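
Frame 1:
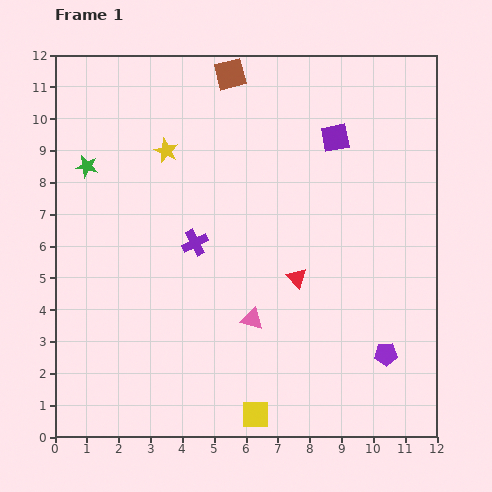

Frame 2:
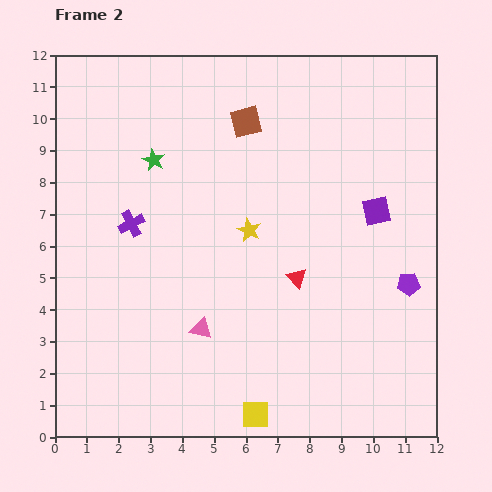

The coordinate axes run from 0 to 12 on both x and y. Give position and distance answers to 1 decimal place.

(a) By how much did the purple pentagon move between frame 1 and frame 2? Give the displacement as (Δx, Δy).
(0.7, 2.2)

The purple pentagon was at (10.4, 2.6) in frame 1 and (11.1, 4.8) in frame 2.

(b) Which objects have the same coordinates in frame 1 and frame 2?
the red triangle, the yellow square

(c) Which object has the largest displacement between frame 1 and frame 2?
the yellow star

(moved 3.6; next 2.6)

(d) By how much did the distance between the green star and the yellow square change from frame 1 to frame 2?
-0.8

Distance in frame 1: 9.4. Distance in frame 2: 8.6.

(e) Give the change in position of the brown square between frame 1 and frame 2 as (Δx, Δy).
(0.5, -1.5)

The brown square was at (5.5, 11.4) in frame 1 and (6.0, 9.9) in frame 2.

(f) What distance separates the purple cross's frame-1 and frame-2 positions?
2.1

The purple cross moved from (4.4, 6.1) to (2.4, 6.7), a distance of √(2.0² + 0.6²) ≈ 2.1.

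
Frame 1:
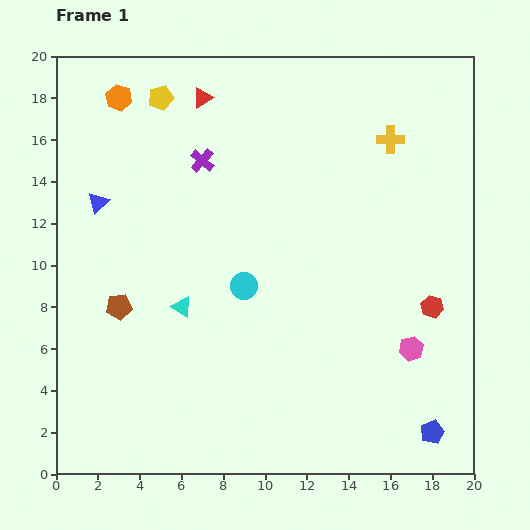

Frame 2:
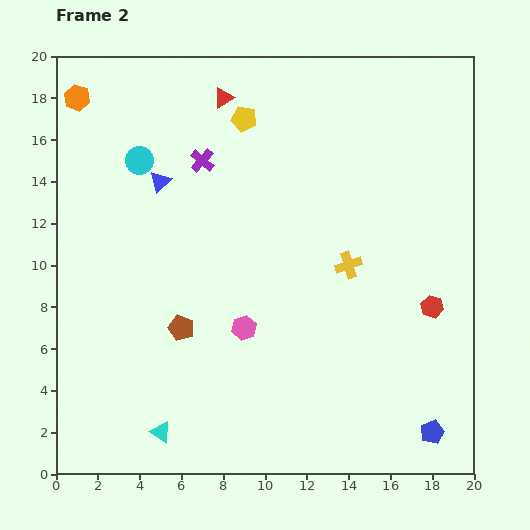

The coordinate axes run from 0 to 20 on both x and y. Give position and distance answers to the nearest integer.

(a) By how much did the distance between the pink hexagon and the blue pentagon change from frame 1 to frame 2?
+6

Distance in frame 1: 4. Distance in frame 2: 10.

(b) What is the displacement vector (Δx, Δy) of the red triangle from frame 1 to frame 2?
(1, 0)

The red triangle was at (7, 18) in frame 1 and (8, 18) in frame 2.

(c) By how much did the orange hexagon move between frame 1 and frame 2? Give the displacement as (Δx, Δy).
(-2, 0)

The orange hexagon was at (3, 18) in frame 1 and (1, 18) in frame 2.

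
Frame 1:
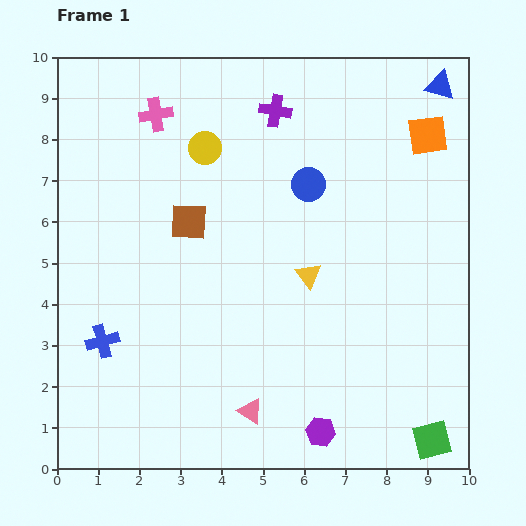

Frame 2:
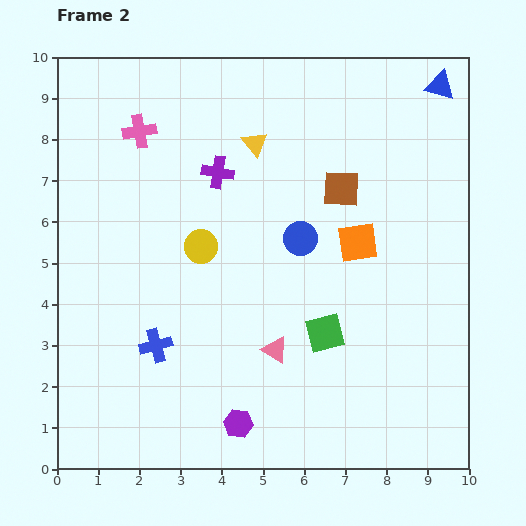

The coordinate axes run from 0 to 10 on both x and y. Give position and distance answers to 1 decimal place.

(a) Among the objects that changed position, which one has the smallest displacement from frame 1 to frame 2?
the pink cross

(moved 0.6)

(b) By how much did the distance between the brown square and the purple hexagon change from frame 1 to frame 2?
+0.2

Distance in frame 1: 6.0. Distance in frame 2: 6.2.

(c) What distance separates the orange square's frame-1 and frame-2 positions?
3.1

The orange square moved from (9.0, 8.1) to (7.3, 5.5), a distance of √(1.7² + 2.6²) ≈ 3.1.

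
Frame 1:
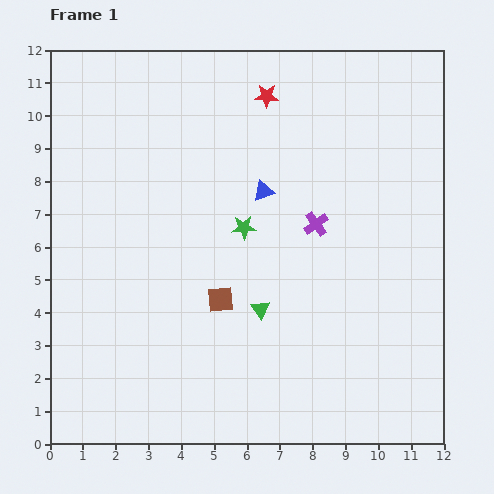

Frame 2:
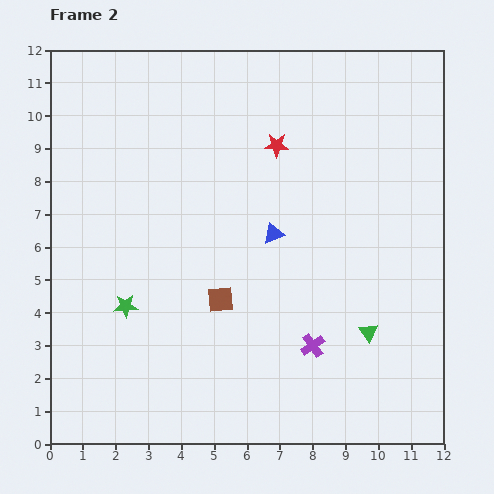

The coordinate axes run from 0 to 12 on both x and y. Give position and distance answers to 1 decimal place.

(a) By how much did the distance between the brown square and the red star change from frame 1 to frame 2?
-1.4

Distance in frame 1: 6.4. Distance in frame 2: 5.0.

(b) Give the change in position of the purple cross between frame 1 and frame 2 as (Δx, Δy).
(-0.1, -3.7)

The purple cross was at (8.1, 6.7) in frame 1 and (8.0, 3.0) in frame 2.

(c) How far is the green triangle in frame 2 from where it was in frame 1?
3.4

The green triangle moved from (6.4, 4.1) to (9.7, 3.4), a distance of √(3.3² + 0.7²) ≈ 3.4.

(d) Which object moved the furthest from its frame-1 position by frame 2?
the green star

(moved 4.3; next 3.7)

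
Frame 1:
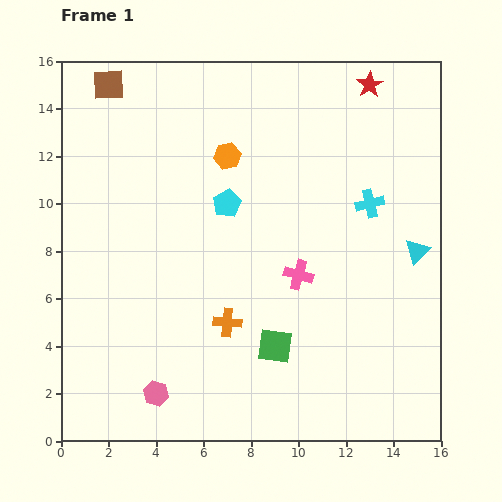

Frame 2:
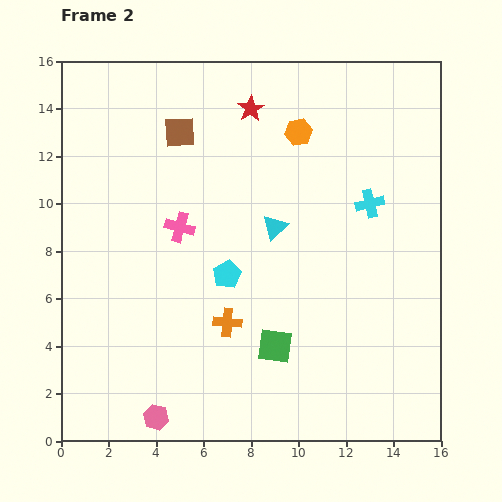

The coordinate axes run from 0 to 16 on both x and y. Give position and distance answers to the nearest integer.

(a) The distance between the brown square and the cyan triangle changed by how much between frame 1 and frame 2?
-9

Distance in frame 1: 15. Distance in frame 2: 6.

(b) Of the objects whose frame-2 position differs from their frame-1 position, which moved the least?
the pink hexagon

(moved 1)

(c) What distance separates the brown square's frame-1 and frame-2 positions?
4

The brown square moved from (2, 15) to (5, 13), a distance of √(3² + 2²) ≈ 4.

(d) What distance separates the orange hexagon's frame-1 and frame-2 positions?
3

The orange hexagon moved from (7, 12) to (10, 13), a distance of √(3² + 1²) ≈ 3.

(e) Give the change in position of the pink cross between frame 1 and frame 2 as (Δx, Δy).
(-5, 2)

The pink cross was at (10, 7) in frame 1 and (5, 9) in frame 2.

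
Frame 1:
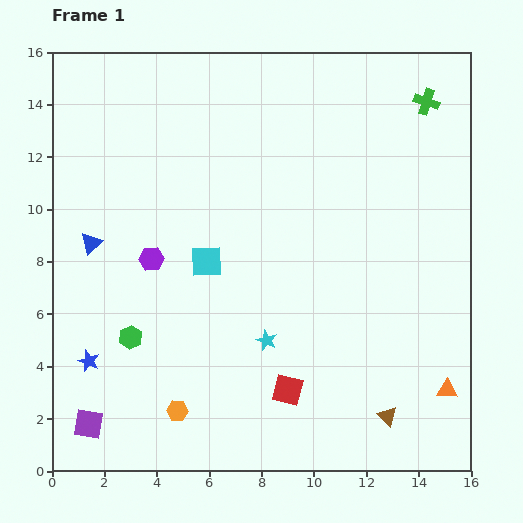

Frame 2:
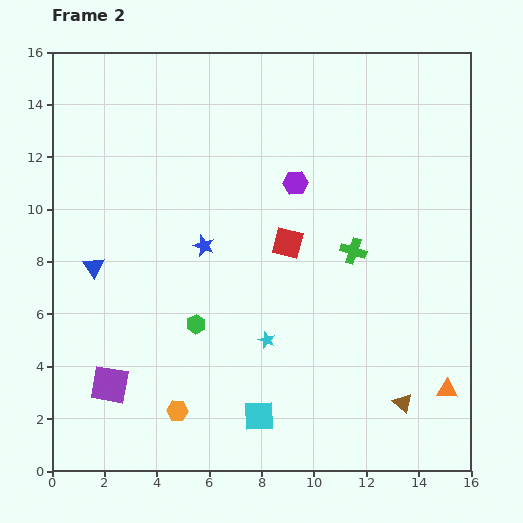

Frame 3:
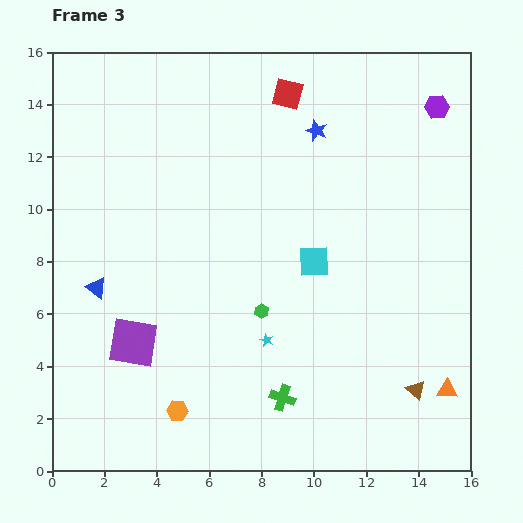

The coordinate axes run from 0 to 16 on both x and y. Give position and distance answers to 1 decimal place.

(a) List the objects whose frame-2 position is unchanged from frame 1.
the orange hexagon, the orange triangle, the cyan star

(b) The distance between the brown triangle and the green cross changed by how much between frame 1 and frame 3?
-7.0

Distance in frame 1: 12.1. Distance in frame 3: 5.1.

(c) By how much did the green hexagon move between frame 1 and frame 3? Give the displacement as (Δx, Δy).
(5.0, 1.0)

The green hexagon was at (3.0, 5.1) in frame 1 and (8.0, 6.1) in frame 3.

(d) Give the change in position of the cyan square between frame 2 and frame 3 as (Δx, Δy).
(2.1, 5.9)

The cyan square was at (7.9, 2.1) in frame 2 and (10.0, 8.0) in frame 3.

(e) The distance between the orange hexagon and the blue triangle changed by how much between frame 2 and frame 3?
-0.8

Distance in frame 2: 6.4. Distance in frame 3: 5.6.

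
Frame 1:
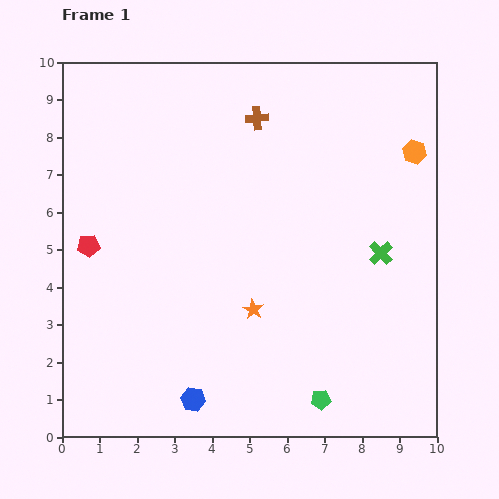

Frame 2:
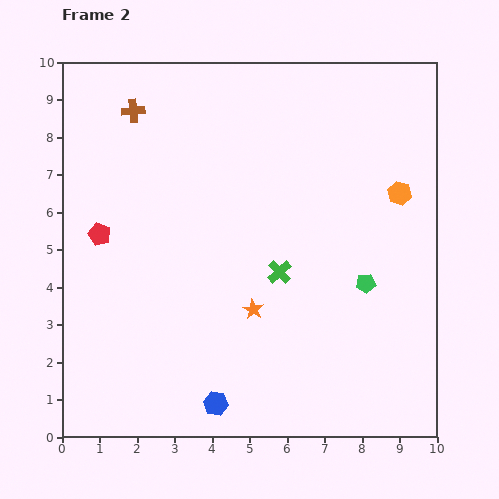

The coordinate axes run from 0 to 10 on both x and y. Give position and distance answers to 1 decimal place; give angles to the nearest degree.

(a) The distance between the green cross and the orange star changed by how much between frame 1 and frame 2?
-2.5

Distance in frame 1: 3.7. Distance in frame 2: 1.2.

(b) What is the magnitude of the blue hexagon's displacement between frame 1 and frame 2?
0.6

The blue hexagon moved from (3.5, 1.0) to (4.1, 0.9), a distance of √(0.6² + 0.1²) ≈ 0.6.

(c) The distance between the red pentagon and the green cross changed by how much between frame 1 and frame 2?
-2.9

Distance in frame 1: 7.8. Distance in frame 2: 4.9.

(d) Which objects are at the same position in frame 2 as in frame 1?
the orange star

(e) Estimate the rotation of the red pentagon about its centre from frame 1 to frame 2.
28° clockwise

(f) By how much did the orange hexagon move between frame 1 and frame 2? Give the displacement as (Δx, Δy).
(-0.4, -1.1)

The orange hexagon was at (9.4, 7.6) in frame 1 and (9.0, 6.5) in frame 2.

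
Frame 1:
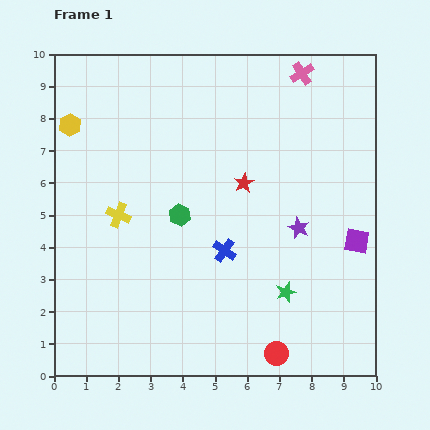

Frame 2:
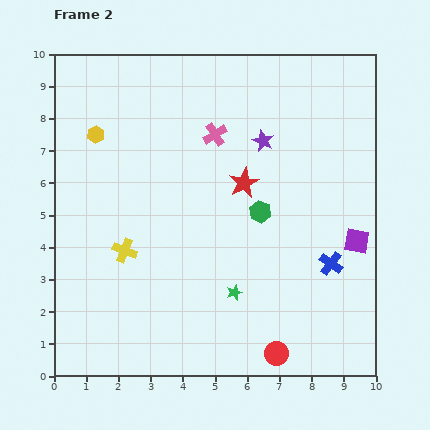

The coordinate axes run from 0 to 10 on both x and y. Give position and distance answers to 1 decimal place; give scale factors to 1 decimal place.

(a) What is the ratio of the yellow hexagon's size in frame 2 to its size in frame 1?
0.8×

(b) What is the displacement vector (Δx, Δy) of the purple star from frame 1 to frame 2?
(-1.1, 2.7)

The purple star was at (7.6, 4.6) in frame 1 and (6.5, 7.3) in frame 2.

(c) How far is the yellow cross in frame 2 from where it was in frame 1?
1.1

The yellow cross moved from (2.0, 5.0) to (2.2, 3.9), a distance of √(0.2² + 1.1²) ≈ 1.1.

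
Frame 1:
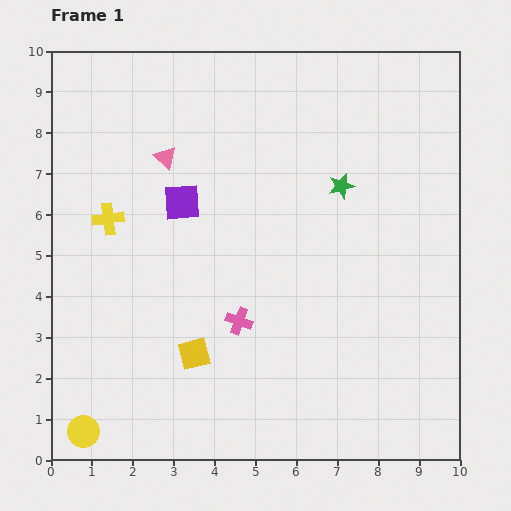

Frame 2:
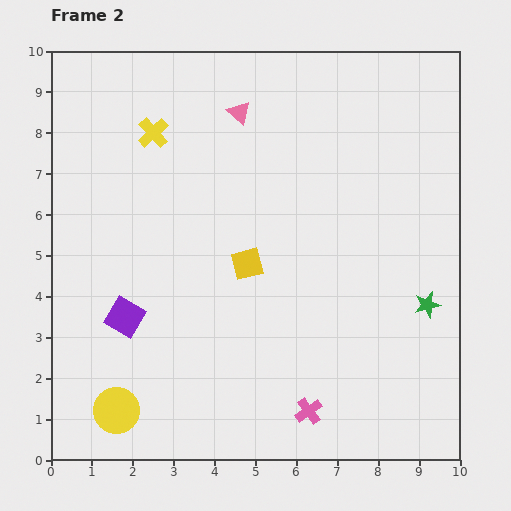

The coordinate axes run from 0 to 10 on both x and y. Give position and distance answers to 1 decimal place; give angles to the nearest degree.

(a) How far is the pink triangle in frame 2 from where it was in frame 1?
2.1

The pink triangle moved from (2.8, 7.4) to (4.6, 8.5), a distance of √(1.8² + 1.1²) ≈ 2.1.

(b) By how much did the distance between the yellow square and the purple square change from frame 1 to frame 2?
-0.4

Distance in frame 1: 3.7. Distance in frame 2: 3.3.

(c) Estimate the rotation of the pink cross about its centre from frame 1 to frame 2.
34° clockwise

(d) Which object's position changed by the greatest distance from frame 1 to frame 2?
the green star

(moved 3.6; next 3.1)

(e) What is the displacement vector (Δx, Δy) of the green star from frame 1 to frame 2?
(2.1, -2.9)

The green star was at (7.1, 6.7) in frame 1 and (9.2, 3.8) in frame 2.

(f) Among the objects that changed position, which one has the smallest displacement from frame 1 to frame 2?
the yellow circle

(moved 0.9)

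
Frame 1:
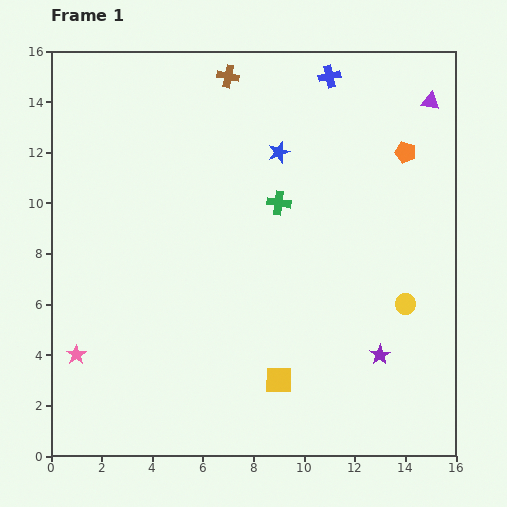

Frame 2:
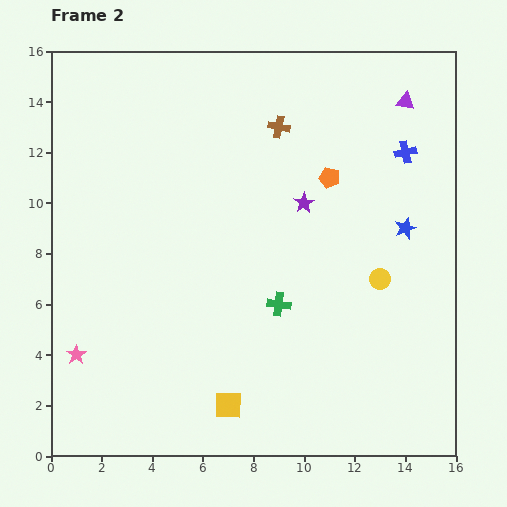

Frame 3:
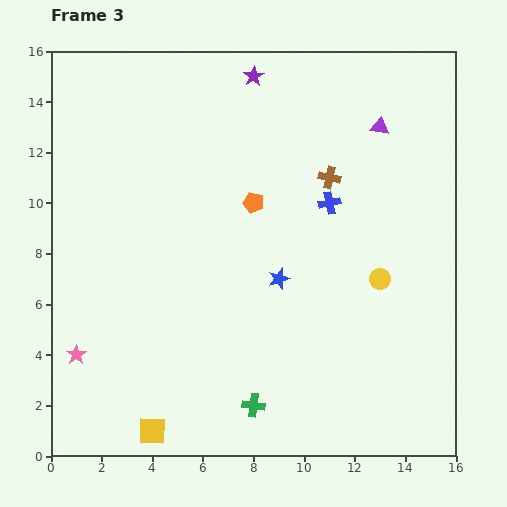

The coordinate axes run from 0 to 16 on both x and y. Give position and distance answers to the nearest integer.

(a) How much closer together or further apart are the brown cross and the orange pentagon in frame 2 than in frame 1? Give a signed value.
-5

Distance in frame 1: 8. Distance in frame 2: 3.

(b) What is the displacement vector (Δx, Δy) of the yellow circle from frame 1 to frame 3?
(-1, 1)

The yellow circle was at (14, 6) in frame 1 and (13, 7) in frame 3.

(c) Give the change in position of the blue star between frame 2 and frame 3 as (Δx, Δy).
(-5, -2)

The blue star was at (14, 9) in frame 2 and (9, 7) in frame 3.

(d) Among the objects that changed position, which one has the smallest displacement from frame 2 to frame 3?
the purple triangle

(moved 1)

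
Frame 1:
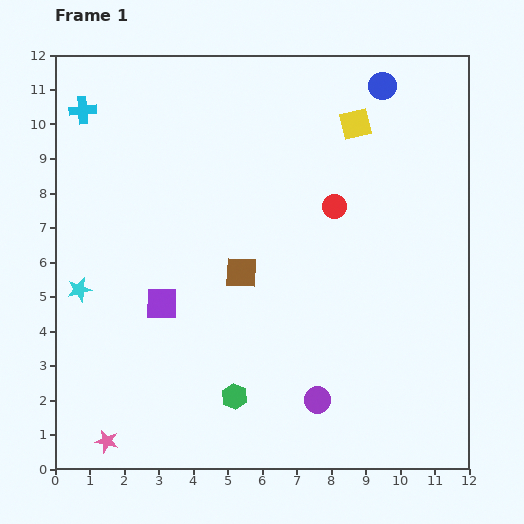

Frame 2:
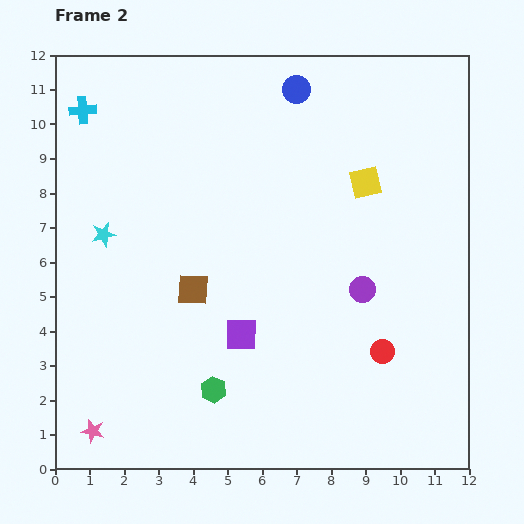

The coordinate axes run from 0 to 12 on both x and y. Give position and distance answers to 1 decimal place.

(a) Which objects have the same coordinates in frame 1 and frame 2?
the cyan cross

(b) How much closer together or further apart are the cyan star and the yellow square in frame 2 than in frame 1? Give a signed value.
-1.6

Distance in frame 1: 9.3. Distance in frame 2: 7.7.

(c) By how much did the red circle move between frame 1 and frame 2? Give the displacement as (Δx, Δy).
(1.4, -4.2)

The red circle was at (8.1, 7.6) in frame 1 and (9.5, 3.4) in frame 2.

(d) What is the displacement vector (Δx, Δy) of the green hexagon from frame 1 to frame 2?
(-0.6, 0.2)

The green hexagon was at (5.2, 2.1) in frame 1 and (4.6, 2.3) in frame 2.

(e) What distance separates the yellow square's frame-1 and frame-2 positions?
1.7

The yellow square moved from (8.7, 10.0) to (9.0, 8.3), a distance of √(0.3² + 1.7²) ≈ 1.7.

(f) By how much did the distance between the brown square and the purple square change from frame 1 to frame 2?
-0.6

Distance in frame 1: 2.5. Distance in frame 2: 1.9.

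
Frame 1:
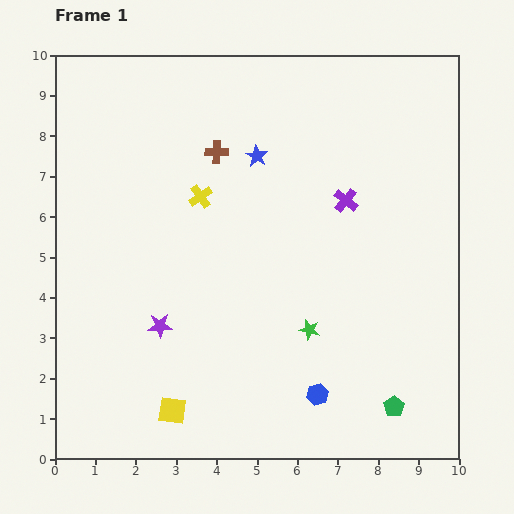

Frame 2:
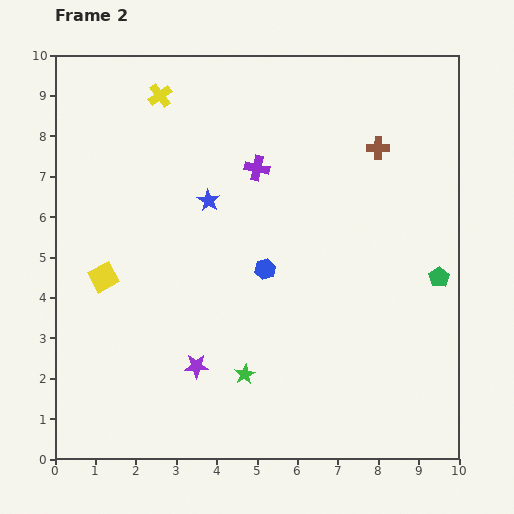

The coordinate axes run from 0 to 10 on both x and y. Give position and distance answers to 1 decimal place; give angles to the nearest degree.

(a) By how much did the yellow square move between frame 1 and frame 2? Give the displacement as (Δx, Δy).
(-1.7, 3.3)

The yellow square was at (2.9, 1.2) in frame 1 and (1.2, 4.5) in frame 2.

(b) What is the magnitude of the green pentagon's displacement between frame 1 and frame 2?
3.4

The green pentagon moved from (8.4, 1.3) to (9.5, 4.5), a distance of √(1.1² + 3.2²) ≈ 3.4.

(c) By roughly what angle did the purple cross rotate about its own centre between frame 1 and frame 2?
28° counter-clockwise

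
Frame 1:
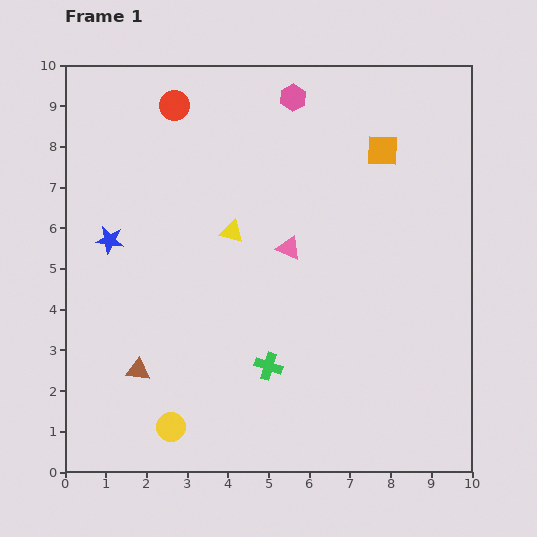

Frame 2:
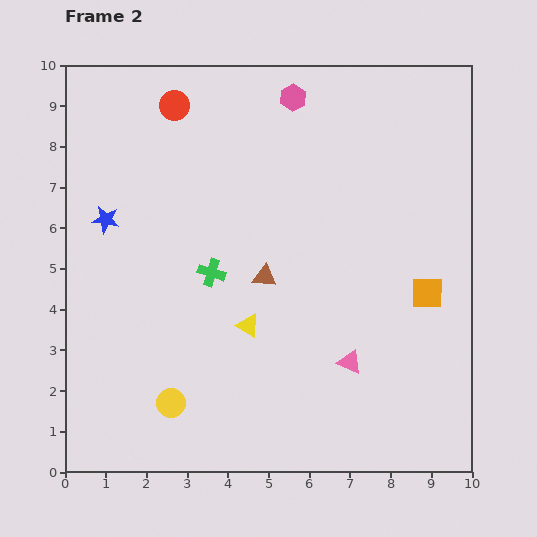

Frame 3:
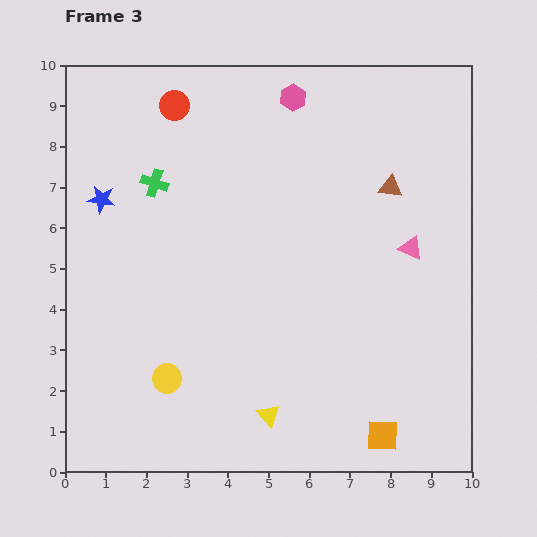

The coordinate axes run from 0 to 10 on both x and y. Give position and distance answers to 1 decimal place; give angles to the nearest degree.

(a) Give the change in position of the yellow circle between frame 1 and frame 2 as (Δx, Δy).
(0.0, 0.6)

The yellow circle was at (2.6, 1.1) in frame 1 and (2.6, 1.7) in frame 2.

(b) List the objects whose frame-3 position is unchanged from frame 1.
the pink hexagon, the red circle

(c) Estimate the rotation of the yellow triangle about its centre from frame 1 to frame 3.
34° clockwise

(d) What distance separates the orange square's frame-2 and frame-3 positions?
3.7

The orange square moved from (8.9, 4.4) to (7.8, 0.9), a distance of √(1.1² + 3.5²) ≈ 3.7.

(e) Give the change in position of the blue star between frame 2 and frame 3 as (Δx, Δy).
(-0.1, 0.5)

The blue star was at (1.0, 6.2) in frame 2 and (0.9, 6.7) in frame 3.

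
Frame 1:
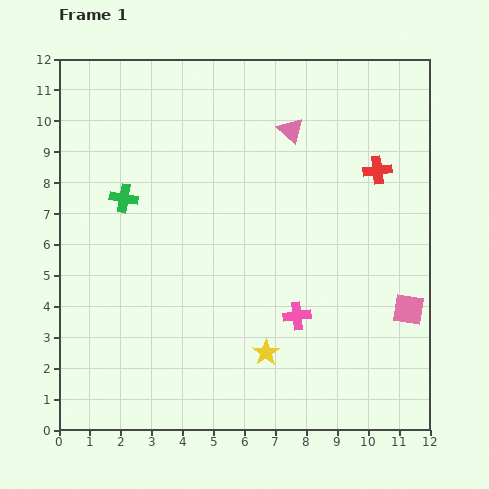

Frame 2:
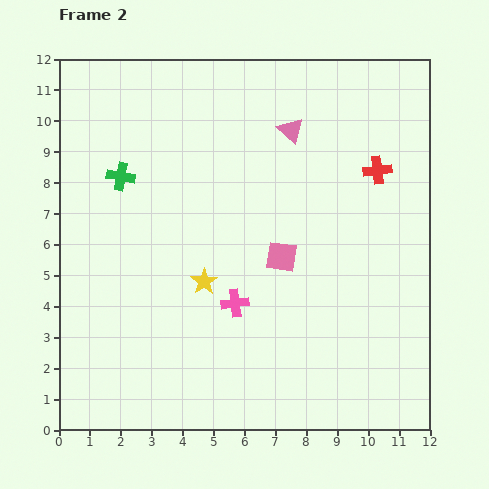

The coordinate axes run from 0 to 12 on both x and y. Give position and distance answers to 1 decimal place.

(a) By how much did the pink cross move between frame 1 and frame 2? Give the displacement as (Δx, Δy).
(-2.0, 0.4)

The pink cross was at (7.7, 3.7) in frame 1 and (5.7, 4.1) in frame 2.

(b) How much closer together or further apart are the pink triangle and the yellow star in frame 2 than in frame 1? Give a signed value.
-1.6

Distance in frame 1: 7.2. Distance in frame 2: 5.6.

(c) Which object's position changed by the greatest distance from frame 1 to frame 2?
the pink square

(moved 4.4; next 3.0)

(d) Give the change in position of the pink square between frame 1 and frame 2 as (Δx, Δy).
(-4.1, 1.7)

The pink square was at (11.3, 3.9) in frame 1 and (7.2, 5.6) in frame 2.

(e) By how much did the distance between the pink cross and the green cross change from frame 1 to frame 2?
-1.3

Distance in frame 1: 6.8. Distance in frame 2: 5.5.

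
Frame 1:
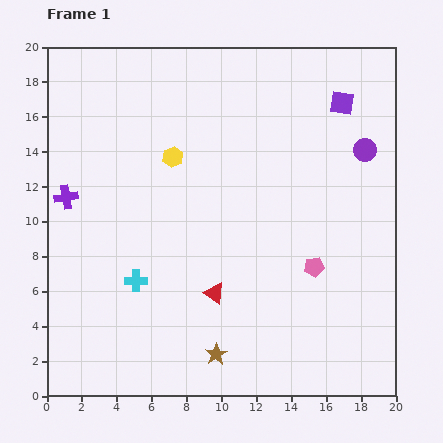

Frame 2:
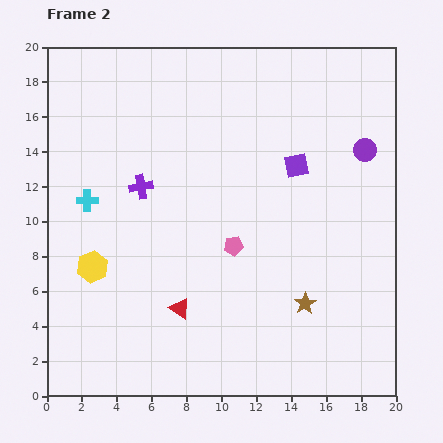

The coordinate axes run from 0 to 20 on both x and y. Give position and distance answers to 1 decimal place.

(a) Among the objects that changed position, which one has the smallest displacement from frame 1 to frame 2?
the red triangle

(moved 2.2)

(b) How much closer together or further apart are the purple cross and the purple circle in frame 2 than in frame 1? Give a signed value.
-4.3

Distance in frame 1: 17.3. Distance in frame 2: 13.0.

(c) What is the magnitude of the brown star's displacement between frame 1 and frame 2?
5.9

The brown star moved from (9.7, 2.4) to (14.8, 5.3), a distance of √(5.1² + 2.9²) ≈ 5.9.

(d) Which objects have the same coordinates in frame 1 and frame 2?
the purple circle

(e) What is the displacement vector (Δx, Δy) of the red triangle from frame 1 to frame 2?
(-2.0, -0.9)

The red triangle was at (9.6, 5.9) in frame 1 and (7.6, 5.0) in frame 2.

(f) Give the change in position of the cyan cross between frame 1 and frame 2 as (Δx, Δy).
(-2.8, 4.6)

The cyan cross was at (5.1, 6.6) in frame 1 and (2.3, 11.2) in frame 2.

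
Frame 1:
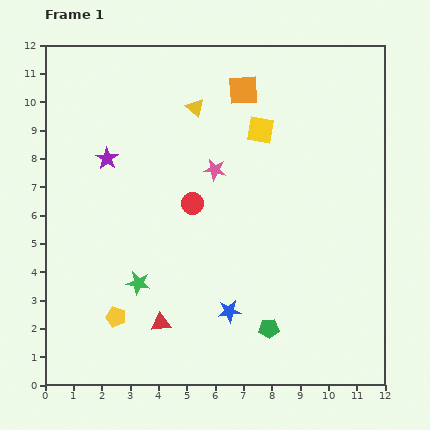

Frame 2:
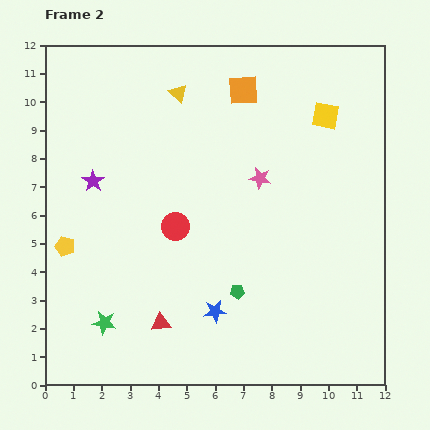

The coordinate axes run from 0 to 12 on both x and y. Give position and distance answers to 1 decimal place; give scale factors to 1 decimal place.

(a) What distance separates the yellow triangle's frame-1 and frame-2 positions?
0.8

The yellow triangle moved from (5.3, 9.8) to (4.7, 10.3), a distance of √(0.6² + 0.5²) ≈ 0.8.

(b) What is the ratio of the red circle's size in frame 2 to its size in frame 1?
1.3×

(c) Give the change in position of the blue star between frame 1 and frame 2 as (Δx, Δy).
(-0.5, 0.0)

The blue star was at (6.5, 2.6) in frame 1 and (6.0, 2.6) in frame 2.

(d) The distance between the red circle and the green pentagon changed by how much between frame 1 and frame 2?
-2.0

Distance in frame 1: 5.2. Distance in frame 2: 3.2.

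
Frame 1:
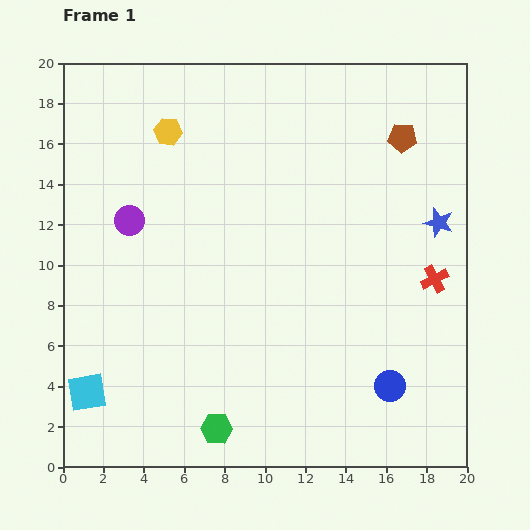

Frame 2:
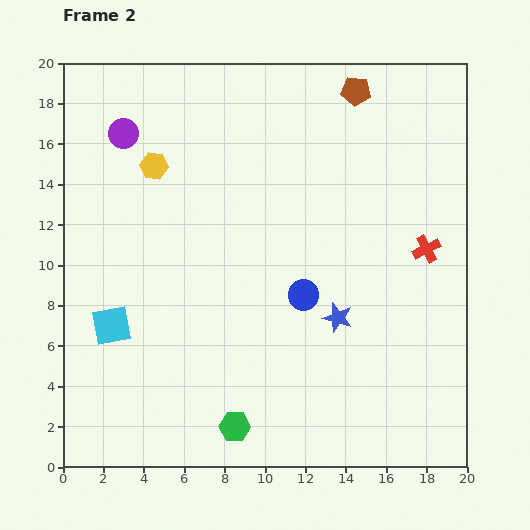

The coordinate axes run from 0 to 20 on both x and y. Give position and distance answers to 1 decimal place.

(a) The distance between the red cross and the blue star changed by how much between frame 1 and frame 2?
+2.8

Distance in frame 1: 2.8. Distance in frame 2: 5.6.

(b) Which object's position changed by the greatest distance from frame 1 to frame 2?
the blue star

(moved 6.9; next 6.2)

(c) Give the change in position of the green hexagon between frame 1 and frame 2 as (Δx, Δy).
(0.9, 0.1)

The green hexagon was at (7.6, 1.9) in frame 1 and (8.5, 2.0) in frame 2.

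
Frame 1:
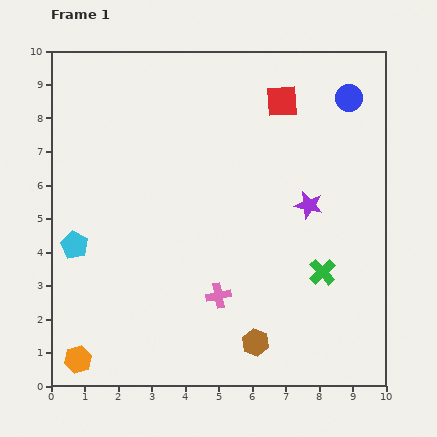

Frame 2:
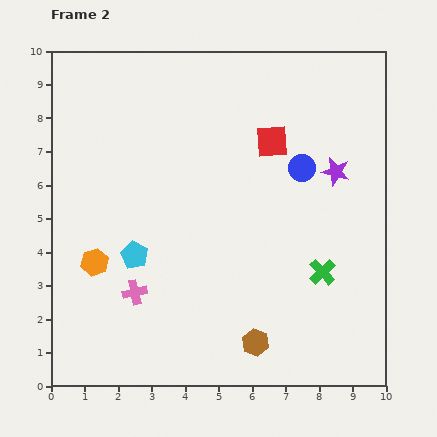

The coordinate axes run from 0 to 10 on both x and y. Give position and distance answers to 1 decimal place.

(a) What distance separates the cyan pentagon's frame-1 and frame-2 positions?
1.8

The cyan pentagon moved from (0.7, 4.2) to (2.5, 3.9), a distance of √(1.8² + 0.3²) ≈ 1.8.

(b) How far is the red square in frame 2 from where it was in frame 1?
1.2

The red square moved from (6.9, 8.5) to (6.6, 7.3), a distance of √(0.3² + 1.2²) ≈ 1.2.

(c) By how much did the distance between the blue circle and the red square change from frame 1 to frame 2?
-0.8

Distance in frame 1: 2.0. Distance in frame 2: 1.2.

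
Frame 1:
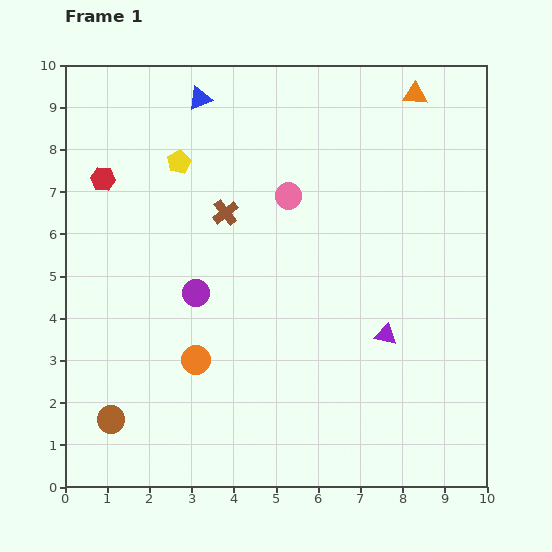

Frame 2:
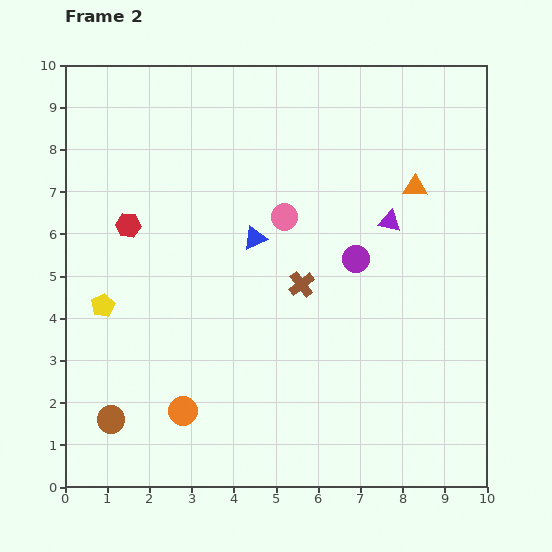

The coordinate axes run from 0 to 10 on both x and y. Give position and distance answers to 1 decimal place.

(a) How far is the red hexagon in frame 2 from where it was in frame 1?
1.3

The red hexagon moved from (0.9, 7.3) to (1.5, 6.2), a distance of √(0.6² + 1.1²) ≈ 1.3.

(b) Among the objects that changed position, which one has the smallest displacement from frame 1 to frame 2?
the pink circle

(moved 0.5)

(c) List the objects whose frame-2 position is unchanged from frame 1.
the brown circle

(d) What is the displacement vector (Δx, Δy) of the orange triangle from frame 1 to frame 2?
(0.0, -2.2)

The orange triangle was at (8.3, 9.3) in frame 1 and (8.3, 7.1) in frame 2.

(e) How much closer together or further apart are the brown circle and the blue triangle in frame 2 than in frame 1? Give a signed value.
-2.4

Distance in frame 1: 7.9. Distance in frame 2: 5.5.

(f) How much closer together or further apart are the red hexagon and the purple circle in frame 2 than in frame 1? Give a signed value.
+2.0

Distance in frame 1: 3.5. Distance in frame 2: 5.5.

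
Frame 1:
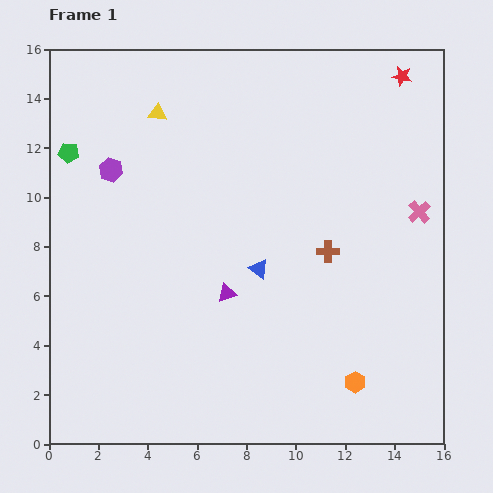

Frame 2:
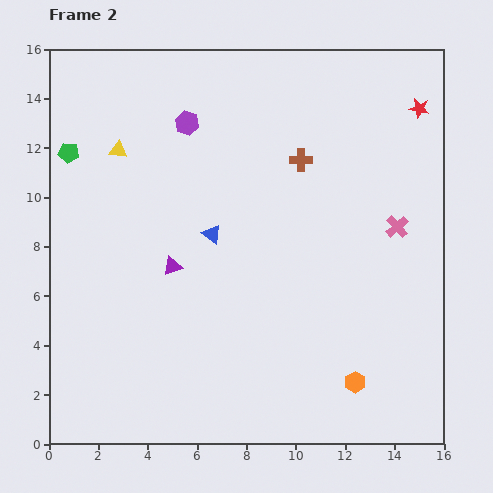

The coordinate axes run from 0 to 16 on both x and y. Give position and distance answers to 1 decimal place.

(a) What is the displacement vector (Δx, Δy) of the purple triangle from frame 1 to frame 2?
(-2.2, 1.1)

The purple triangle was at (7.2, 6.1) in frame 1 and (5.0, 7.2) in frame 2.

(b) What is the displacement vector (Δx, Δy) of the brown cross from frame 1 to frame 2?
(-1.1, 3.7)

The brown cross was at (11.3, 7.8) in frame 1 and (10.2, 11.5) in frame 2.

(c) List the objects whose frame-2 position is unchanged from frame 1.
the green pentagon, the orange hexagon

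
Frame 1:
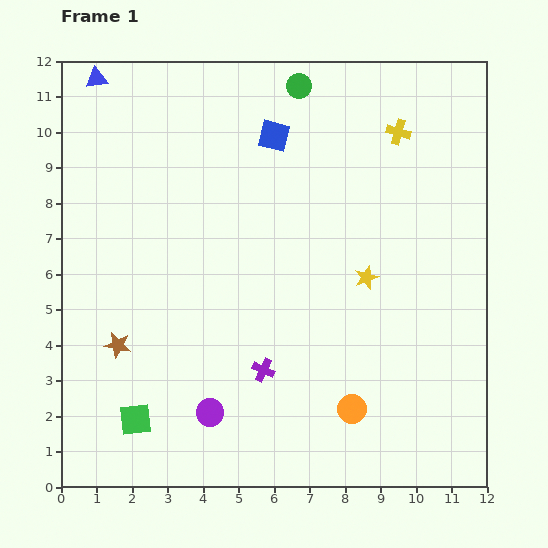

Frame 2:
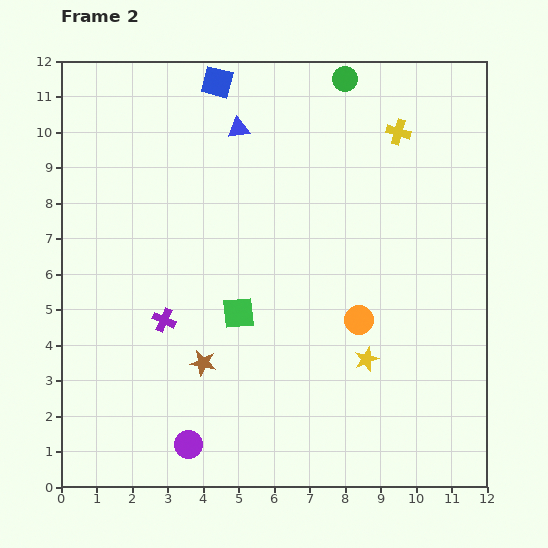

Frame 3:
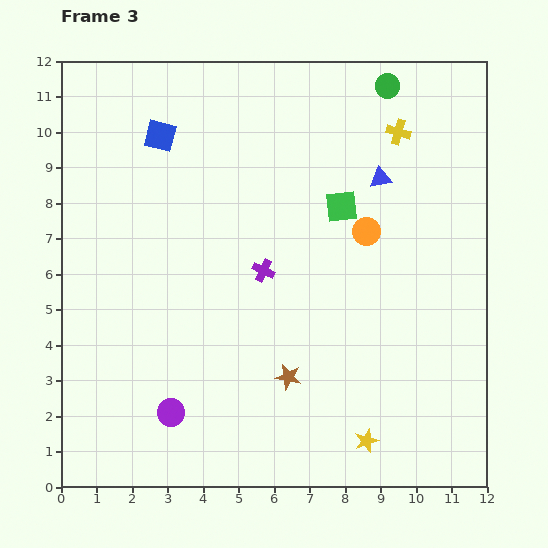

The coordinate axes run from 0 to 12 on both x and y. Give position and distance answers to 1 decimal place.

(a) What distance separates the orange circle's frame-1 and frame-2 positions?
2.5

The orange circle moved from (8.2, 2.2) to (8.4, 4.7), a distance of √(0.2² + 2.5²) ≈ 2.5.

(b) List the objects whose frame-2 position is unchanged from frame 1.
the yellow cross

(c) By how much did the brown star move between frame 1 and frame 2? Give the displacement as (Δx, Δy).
(2.4, -0.5)

The brown star was at (1.6, 4.0) in frame 1 and (4.0, 3.5) in frame 2.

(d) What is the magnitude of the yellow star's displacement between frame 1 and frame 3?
4.6

The yellow star moved from (8.6, 5.9) to (8.6, 1.3), a distance of √(0.0² + 4.6²) ≈ 4.6.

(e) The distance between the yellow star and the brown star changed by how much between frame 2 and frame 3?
-1.8

Distance in frame 2: 4.6. Distance in frame 3: 2.8.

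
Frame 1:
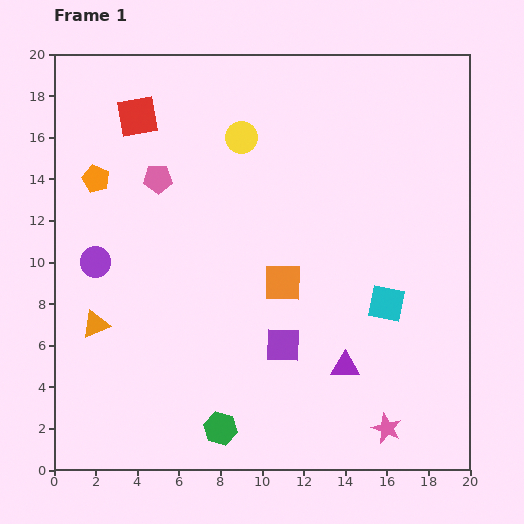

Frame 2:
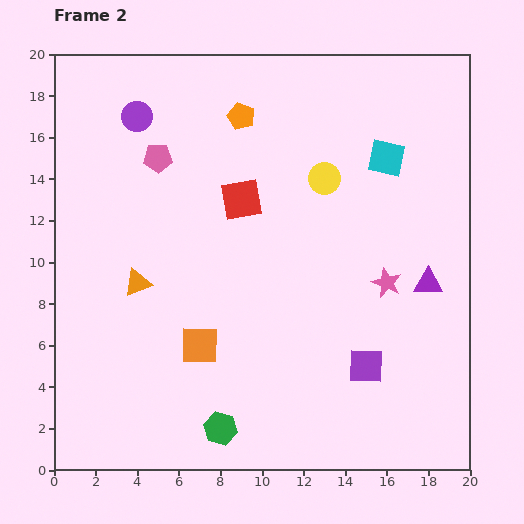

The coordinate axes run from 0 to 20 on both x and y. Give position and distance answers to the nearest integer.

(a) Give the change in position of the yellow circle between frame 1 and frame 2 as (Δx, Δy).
(4, -2)

The yellow circle was at (9, 16) in frame 1 and (13, 14) in frame 2.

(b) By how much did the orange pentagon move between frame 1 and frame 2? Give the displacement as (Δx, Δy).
(7, 3)

The orange pentagon was at (2, 14) in frame 1 and (9, 17) in frame 2.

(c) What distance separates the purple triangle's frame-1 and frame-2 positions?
6

The purple triangle moved from (14, 5) to (18, 9), a distance of √(4² + 4²) ≈ 6.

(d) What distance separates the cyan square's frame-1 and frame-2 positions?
7

The cyan square moved from (16, 8) to (16, 15), a distance of √(0² + 7²) ≈ 7.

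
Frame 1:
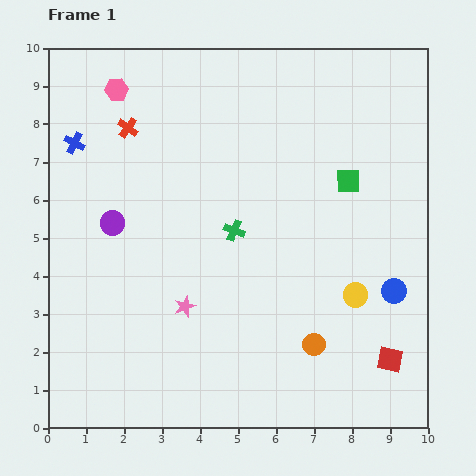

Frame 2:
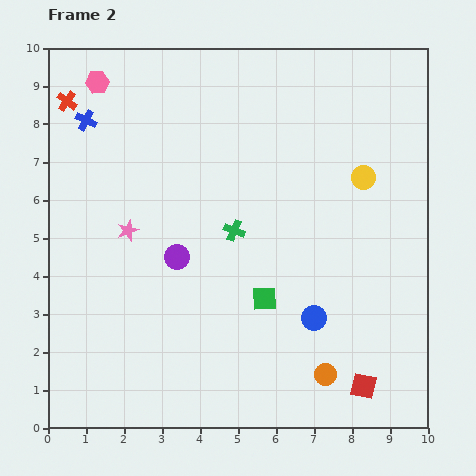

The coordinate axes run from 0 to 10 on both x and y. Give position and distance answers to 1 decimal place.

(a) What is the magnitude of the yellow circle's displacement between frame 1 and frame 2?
3.1

The yellow circle moved from (8.1, 3.5) to (8.3, 6.6), a distance of √(0.2² + 3.1²) ≈ 3.1.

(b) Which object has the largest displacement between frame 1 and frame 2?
the green square

(moved 3.8; next 3.1)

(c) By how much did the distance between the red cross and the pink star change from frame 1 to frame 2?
-1.1

Distance in frame 1: 4.9. Distance in frame 2: 3.8.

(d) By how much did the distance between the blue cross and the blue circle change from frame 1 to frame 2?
-1.4

Distance in frame 1: 9.3. Distance in frame 2: 7.9.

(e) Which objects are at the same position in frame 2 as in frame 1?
the green cross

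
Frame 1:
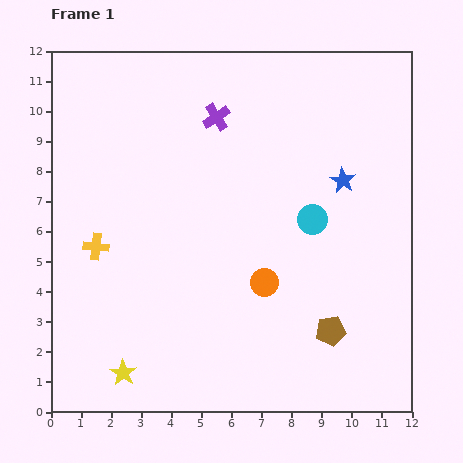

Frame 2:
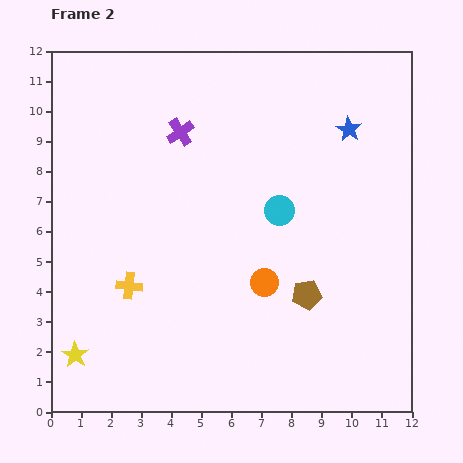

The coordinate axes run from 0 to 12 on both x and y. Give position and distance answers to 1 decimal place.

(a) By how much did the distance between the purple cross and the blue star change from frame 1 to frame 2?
+0.9

Distance in frame 1: 4.7. Distance in frame 2: 5.6.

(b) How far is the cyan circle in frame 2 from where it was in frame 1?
1.1

The cyan circle moved from (8.7, 6.4) to (7.6, 6.7), a distance of √(1.1² + 0.3²) ≈ 1.1.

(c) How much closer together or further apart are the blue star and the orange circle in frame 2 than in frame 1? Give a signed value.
+1.5

Distance in frame 1: 4.3. Distance in frame 2: 5.8.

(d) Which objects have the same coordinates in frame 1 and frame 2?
the orange circle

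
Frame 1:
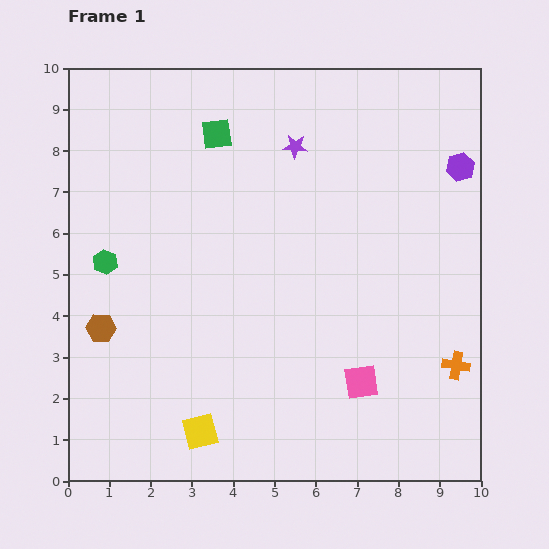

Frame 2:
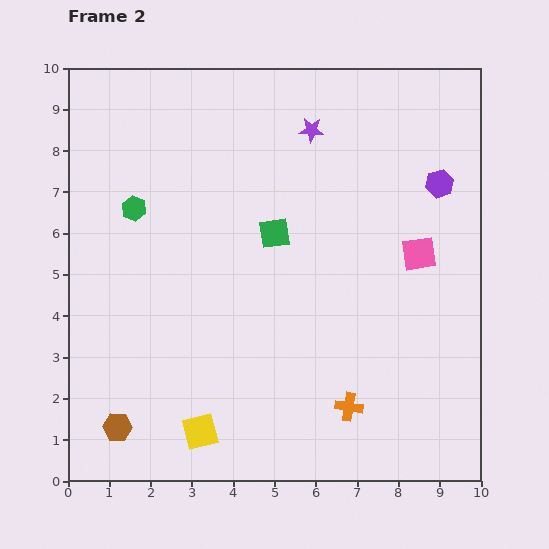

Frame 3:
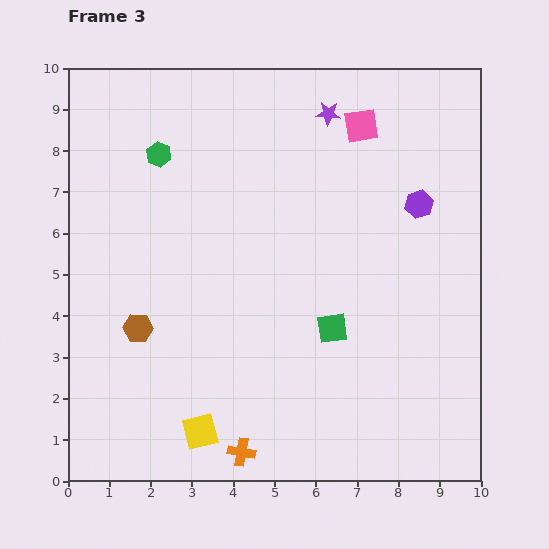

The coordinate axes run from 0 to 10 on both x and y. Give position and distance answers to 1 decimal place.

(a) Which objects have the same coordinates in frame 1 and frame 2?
the yellow square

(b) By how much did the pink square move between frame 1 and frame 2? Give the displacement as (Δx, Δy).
(1.4, 3.1)

The pink square was at (7.1, 2.4) in frame 1 and (8.5, 5.5) in frame 2.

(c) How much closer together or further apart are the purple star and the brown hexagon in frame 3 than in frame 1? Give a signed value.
+0.5

Distance in frame 1: 6.4. Distance in frame 3: 6.9.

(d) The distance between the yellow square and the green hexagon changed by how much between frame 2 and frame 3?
+1.2

Distance in frame 2: 5.6. Distance in frame 3: 6.8.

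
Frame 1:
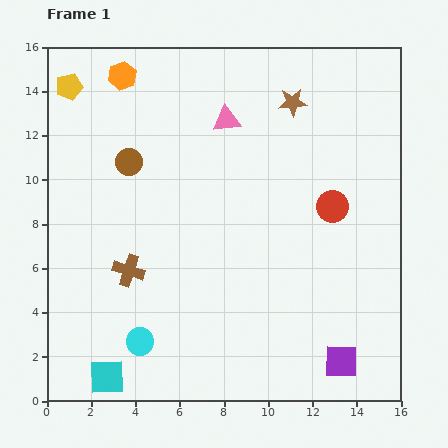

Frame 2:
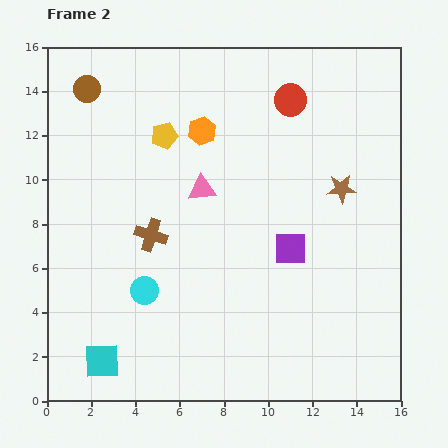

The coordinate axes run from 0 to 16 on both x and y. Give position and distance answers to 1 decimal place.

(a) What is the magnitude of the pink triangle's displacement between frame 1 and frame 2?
3.3

The pink triangle moved from (8.1, 12.7) to (7.0, 9.6), a distance of √(1.1² + 3.1²) ≈ 3.3.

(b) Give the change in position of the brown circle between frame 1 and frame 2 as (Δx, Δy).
(-1.9, 3.3)

The brown circle was at (3.7, 10.8) in frame 1 and (1.8, 14.1) in frame 2.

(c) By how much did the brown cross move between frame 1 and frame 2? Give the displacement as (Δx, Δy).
(1.0, 1.6)

The brown cross was at (3.7, 5.9) in frame 1 and (4.7, 7.5) in frame 2.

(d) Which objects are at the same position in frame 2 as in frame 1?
none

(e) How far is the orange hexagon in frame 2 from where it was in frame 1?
4.4

The orange hexagon moved from (3.4, 14.7) to (7.0, 12.2), a distance of √(3.6² + 2.5²) ≈ 4.4.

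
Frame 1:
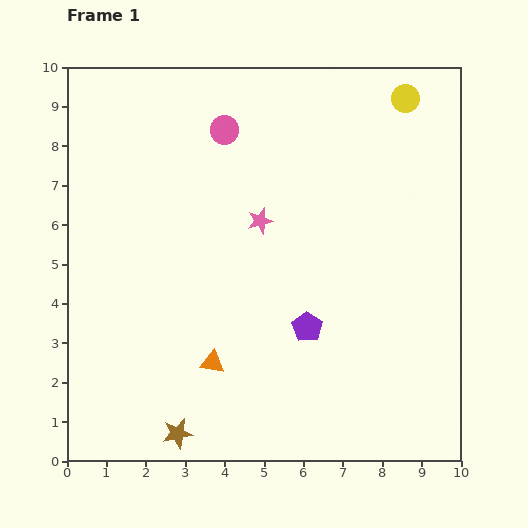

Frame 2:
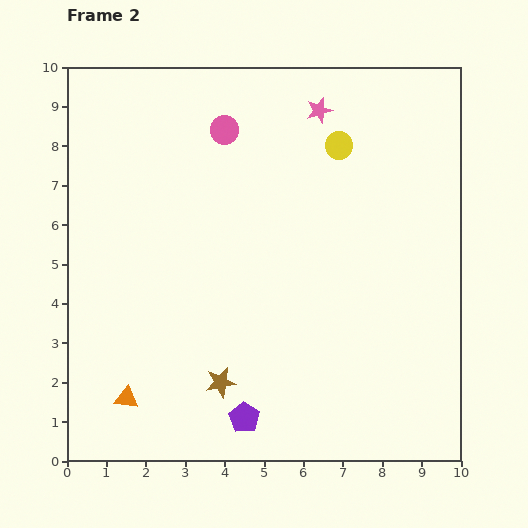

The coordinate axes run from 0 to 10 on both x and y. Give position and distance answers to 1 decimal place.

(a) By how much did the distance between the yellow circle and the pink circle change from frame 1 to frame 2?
-1.8

Distance in frame 1: 4.7. Distance in frame 2: 2.9.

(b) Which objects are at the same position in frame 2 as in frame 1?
the pink circle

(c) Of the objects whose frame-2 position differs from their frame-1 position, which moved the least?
the brown star

(moved 1.7)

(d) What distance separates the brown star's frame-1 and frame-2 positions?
1.7

The brown star moved from (2.8, 0.7) to (3.9, 2.0), a distance of √(1.1² + 1.3²) ≈ 1.7.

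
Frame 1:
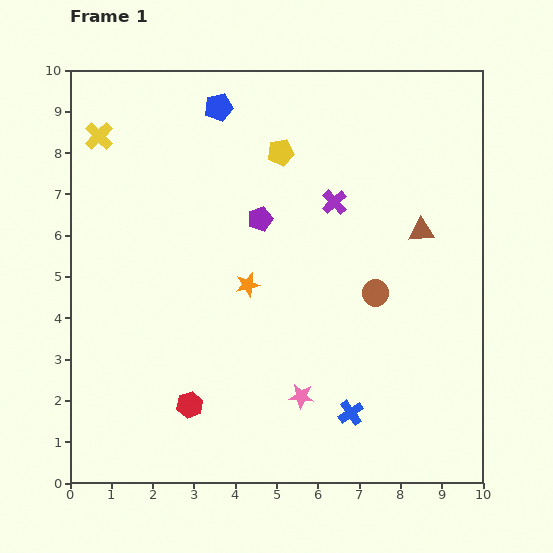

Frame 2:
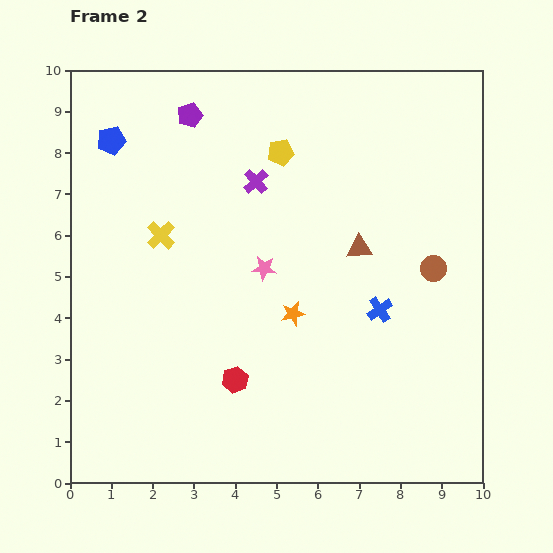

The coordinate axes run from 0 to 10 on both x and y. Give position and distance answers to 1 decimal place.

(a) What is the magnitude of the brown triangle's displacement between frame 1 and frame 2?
1.6

The brown triangle moved from (8.5, 6.1) to (7.0, 5.7), a distance of √(1.5² + 0.4²) ≈ 1.6.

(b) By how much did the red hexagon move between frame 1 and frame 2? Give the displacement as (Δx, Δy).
(1.1, 0.6)

The red hexagon was at (2.9, 1.9) in frame 1 and (4.0, 2.5) in frame 2.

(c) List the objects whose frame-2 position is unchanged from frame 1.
the yellow pentagon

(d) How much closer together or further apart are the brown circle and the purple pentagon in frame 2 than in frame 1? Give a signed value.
+3.7

Distance in frame 1: 3.3. Distance in frame 2: 7.0.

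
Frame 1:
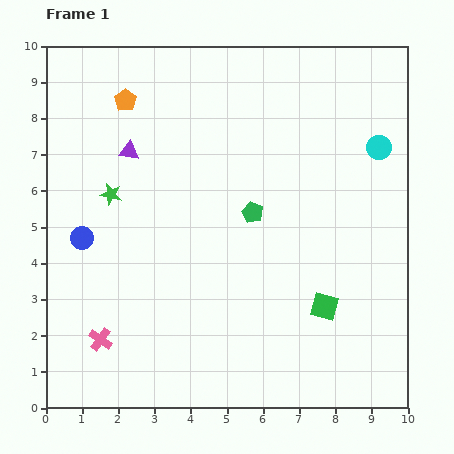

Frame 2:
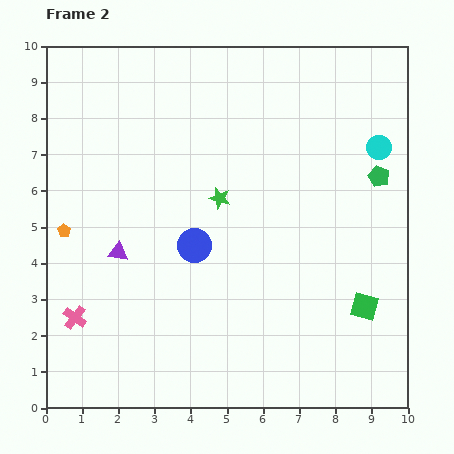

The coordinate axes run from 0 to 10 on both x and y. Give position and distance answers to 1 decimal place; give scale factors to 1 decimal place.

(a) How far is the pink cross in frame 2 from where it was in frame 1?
0.9

The pink cross moved from (1.5, 1.9) to (0.8, 2.5), a distance of √(0.7² + 0.6²) ≈ 0.9.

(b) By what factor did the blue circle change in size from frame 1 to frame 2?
1.5×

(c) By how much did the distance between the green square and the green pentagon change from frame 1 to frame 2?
+0.3

Distance in frame 1: 3.3. Distance in frame 2: 3.6.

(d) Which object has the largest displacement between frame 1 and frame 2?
the orange pentagon

(moved 4.0; next 3.6)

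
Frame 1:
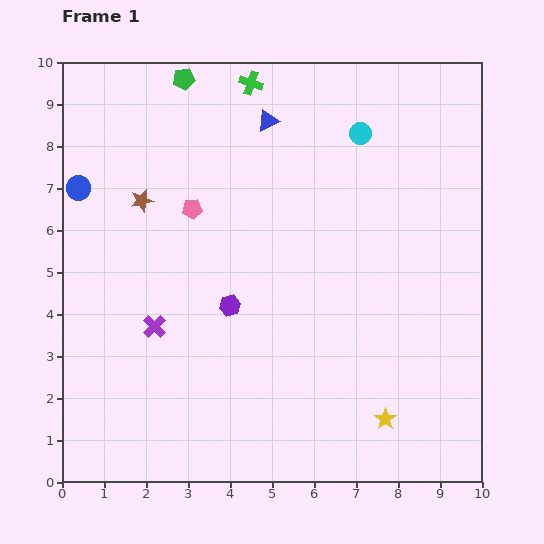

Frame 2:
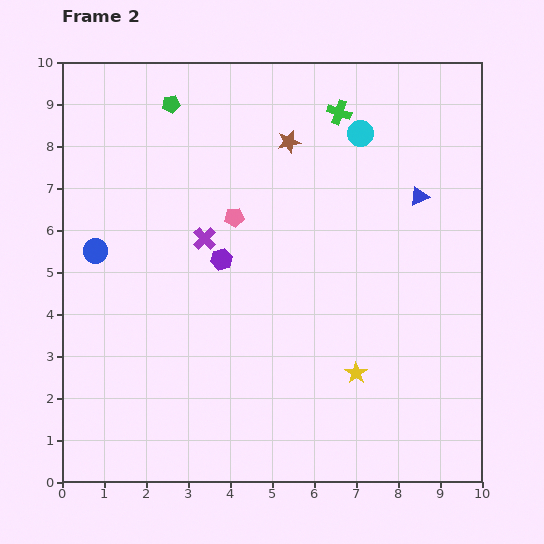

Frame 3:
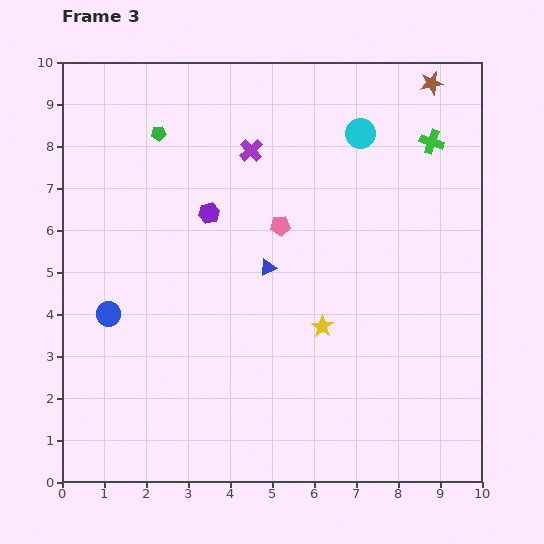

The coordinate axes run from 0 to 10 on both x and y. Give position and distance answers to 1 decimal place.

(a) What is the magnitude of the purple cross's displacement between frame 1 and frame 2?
2.4

The purple cross moved from (2.2, 3.7) to (3.4, 5.8), a distance of √(1.2² + 2.1²) ≈ 2.4.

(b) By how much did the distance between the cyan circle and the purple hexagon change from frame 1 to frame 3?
-1.0

Distance in frame 1: 5.1. Distance in frame 3: 4.1.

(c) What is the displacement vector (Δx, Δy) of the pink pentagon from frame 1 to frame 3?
(2.1, -0.4)

The pink pentagon was at (3.1, 6.5) in frame 1 and (5.2, 6.1) in frame 3.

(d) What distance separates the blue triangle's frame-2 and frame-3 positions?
4.0

The blue triangle moved from (8.5, 6.8) to (4.9, 5.1), a distance of √(3.6² + 1.7²) ≈ 4.0.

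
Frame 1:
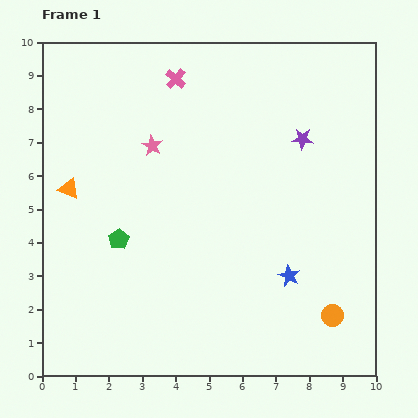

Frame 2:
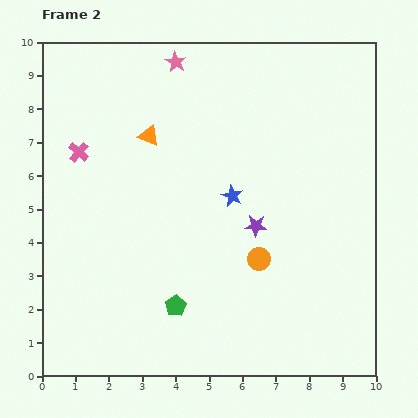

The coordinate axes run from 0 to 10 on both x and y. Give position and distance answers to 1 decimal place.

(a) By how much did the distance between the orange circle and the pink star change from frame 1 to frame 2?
-1.0

Distance in frame 1: 7.4. Distance in frame 2: 6.4.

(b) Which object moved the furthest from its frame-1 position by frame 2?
the pink cross

(moved 3.6; next 3.0)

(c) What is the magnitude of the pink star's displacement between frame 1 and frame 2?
2.6

The pink star moved from (3.3, 6.9) to (4.0, 9.4), a distance of √(0.7² + 2.5²) ≈ 2.6.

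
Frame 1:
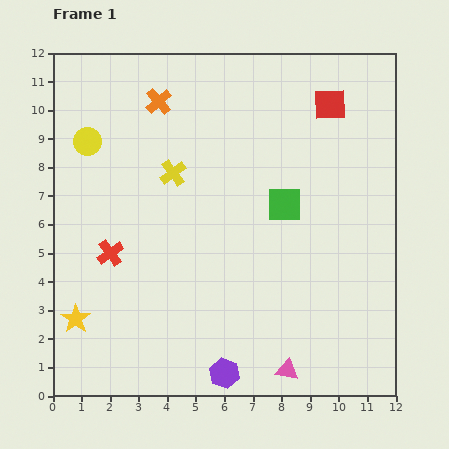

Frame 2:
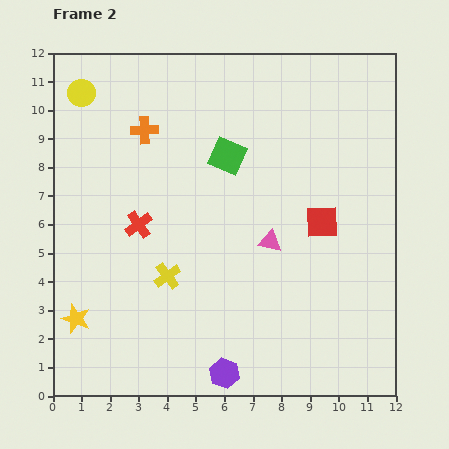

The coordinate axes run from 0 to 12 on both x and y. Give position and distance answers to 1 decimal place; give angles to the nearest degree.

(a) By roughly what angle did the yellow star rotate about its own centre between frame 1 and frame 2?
16° counter-clockwise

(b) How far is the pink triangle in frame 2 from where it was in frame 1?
4.5

The pink triangle moved from (8.2, 0.9) to (7.6, 5.4), a distance of √(0.6² + 4.5²) ≈ 4.5.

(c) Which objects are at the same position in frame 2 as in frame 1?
the purple hexagon, the yellow star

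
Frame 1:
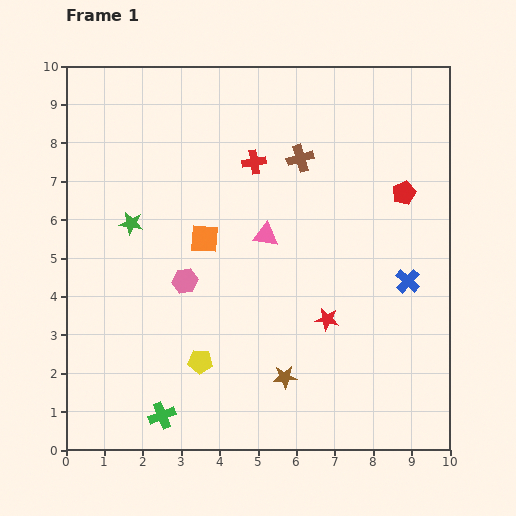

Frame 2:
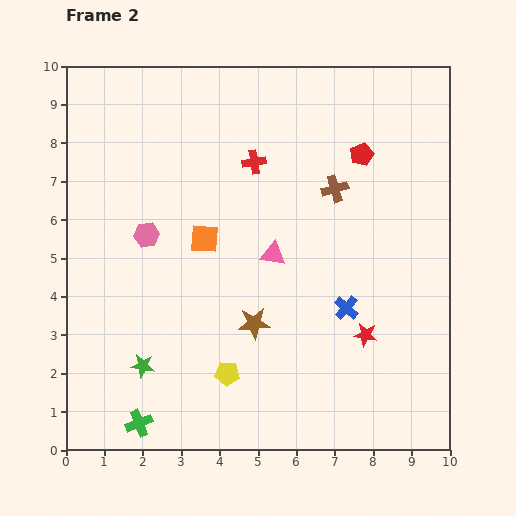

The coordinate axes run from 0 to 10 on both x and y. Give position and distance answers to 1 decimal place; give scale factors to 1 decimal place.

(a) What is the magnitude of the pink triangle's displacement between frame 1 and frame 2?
0.5

The pink triangle moved from (5.2, 5.6) to (5.4, 5.1), a distance of √(0.2² + 0.5²) ≈ 0.5.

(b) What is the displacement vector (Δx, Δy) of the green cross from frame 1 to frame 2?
(-0.6, -0.2)

The green cross was at (2.5, 0.9) in frame 1 and (1.9, 0.7) in frame 2.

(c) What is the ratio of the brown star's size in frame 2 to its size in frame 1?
1.4×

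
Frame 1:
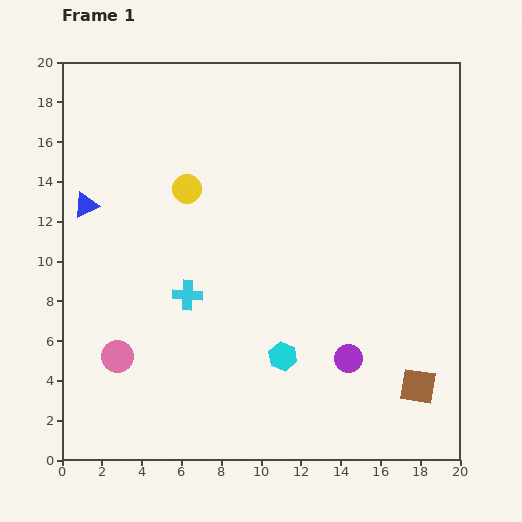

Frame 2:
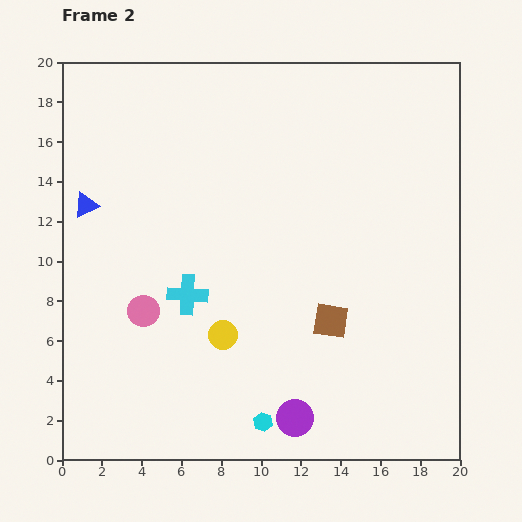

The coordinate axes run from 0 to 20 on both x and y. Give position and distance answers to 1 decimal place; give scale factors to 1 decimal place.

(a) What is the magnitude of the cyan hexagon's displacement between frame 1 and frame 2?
3.4

The cyan hexagon moved from (11.1, 5.2) to (10.1, 1.9), a distance of √(1.0² + 3.3²) ≈ 3.4.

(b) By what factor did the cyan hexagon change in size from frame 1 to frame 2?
0.7×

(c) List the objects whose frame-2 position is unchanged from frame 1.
the blue triangle, the cyan cross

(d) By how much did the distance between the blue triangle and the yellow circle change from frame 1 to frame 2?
+4.3

Distance in frame 1: 5.2. Distance in frame 2: 9.5.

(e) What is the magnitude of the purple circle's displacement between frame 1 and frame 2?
4.0

The purple circle moved from (14.4, 5.1) to (11.7, 2.1), a distance of √(2.7² + 3.0²) ≈ 4.0.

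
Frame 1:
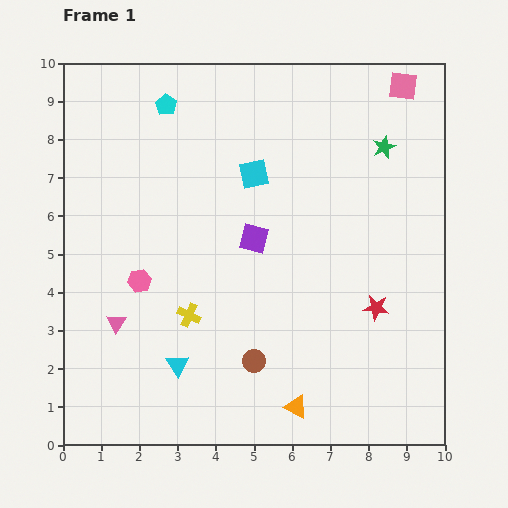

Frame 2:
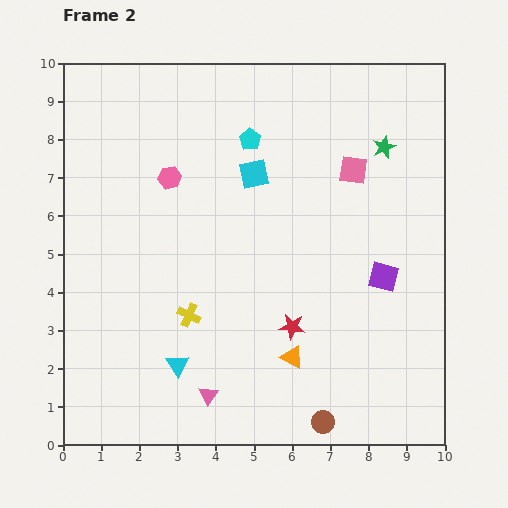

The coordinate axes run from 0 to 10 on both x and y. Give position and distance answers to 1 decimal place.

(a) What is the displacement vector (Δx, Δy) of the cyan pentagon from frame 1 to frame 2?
(2.2, -0.9)

The cyan pentagon was at (2.7, 8.9) in frame 1 and (4.9, 8.0) in frame 2.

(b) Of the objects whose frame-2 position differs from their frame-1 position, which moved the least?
the orange triangle

(moved 1.3)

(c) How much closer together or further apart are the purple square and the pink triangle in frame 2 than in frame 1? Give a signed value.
+1.3

Distance in frame 1: 4.2. Distance in frame 2: 5.5.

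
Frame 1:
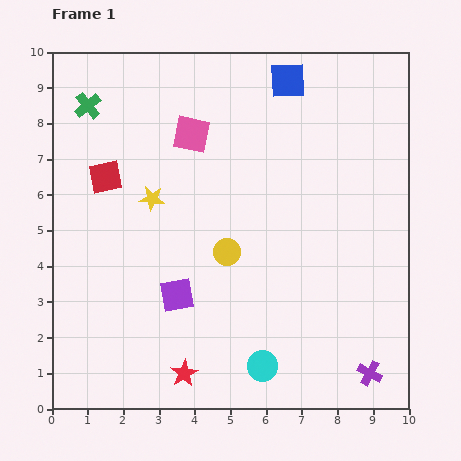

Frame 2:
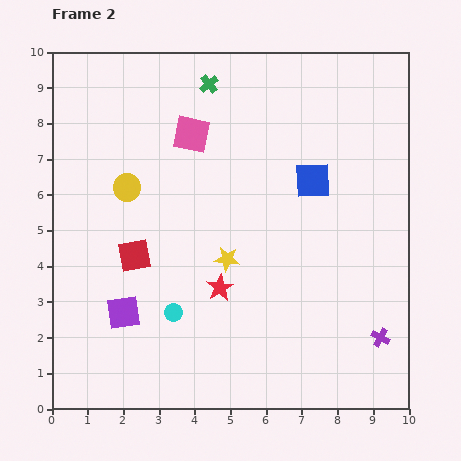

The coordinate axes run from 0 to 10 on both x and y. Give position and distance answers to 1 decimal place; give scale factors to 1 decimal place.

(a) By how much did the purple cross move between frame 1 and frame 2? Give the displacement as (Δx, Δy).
(0.3, 1.0)

The purple cross was at (8.9, 1.0) in frame 1 and (9.2, 2.0) in frame 2.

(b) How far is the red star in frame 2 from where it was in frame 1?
2.6

The red star moved from (3.7, 1.0) to (4.7, 3.4), a distance of √(1.0² + 2.4²) ≈ 2.6.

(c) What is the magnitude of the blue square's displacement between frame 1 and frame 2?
2.9

The blue square moved from (6.6, 9.2) to (7.3, 6.4), a distance of √(0.7² + 2.8²) ≈ 2.9.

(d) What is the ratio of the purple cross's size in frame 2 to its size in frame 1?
0.7×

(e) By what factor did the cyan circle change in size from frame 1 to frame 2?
0.6×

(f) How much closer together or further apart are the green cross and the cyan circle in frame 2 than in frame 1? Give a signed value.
-2.3

Distance in frame 1: 8.8. Distance in frame 2: 6.5.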